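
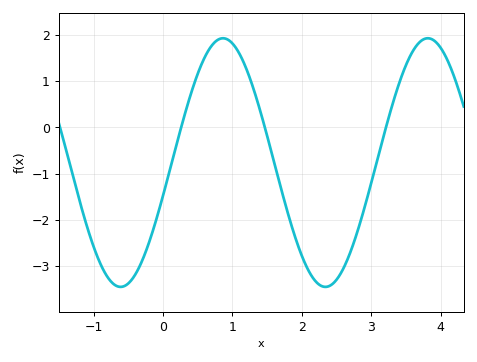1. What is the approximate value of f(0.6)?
1.51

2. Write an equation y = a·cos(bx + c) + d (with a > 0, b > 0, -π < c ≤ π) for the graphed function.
y = 2.69cos(2.13x - 1.84) - 0.76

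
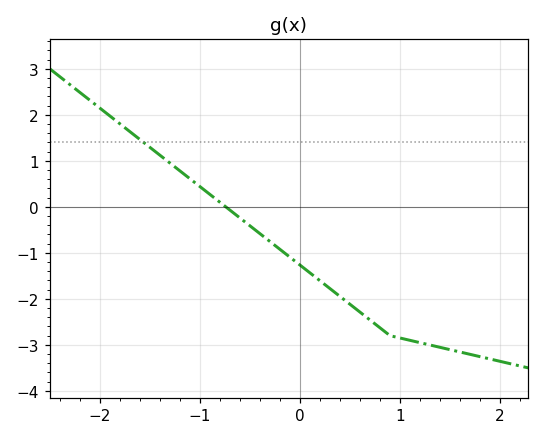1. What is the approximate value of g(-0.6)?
-0.2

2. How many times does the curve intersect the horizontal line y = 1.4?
1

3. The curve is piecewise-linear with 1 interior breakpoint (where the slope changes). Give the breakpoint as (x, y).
(0.9, -2.8)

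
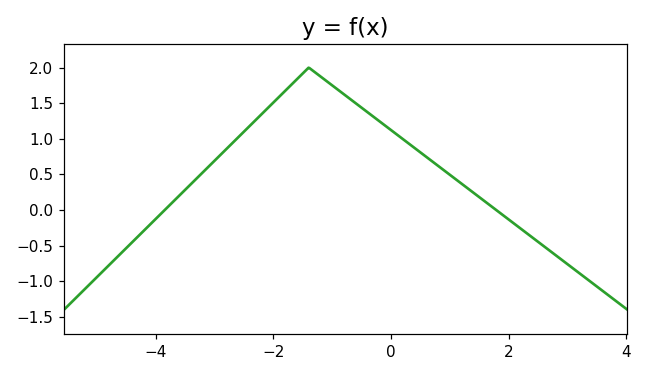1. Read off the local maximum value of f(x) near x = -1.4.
2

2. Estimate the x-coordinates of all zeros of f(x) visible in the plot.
-3.8, 1.8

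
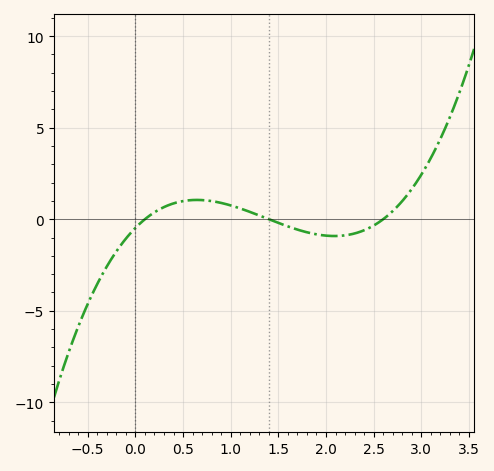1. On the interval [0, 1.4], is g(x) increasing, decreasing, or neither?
neither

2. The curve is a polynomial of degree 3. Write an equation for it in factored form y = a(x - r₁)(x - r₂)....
y = 1.31(x - 0.1)(x - 1.4)(x - 2.6)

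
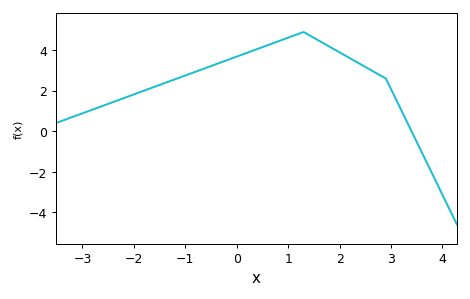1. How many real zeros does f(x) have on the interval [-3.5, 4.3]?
1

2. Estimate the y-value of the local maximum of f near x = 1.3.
4.9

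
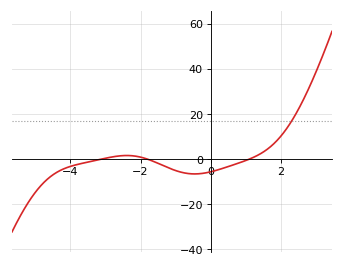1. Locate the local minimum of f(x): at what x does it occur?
-0.454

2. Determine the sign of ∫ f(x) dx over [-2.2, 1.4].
negative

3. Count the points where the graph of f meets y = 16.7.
1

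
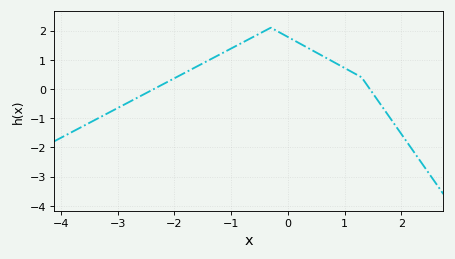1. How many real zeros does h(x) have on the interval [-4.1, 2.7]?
2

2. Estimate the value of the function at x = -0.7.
1.69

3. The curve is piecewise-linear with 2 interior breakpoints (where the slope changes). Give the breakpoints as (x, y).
(-0.3, 2.1); (1.3, 0.4)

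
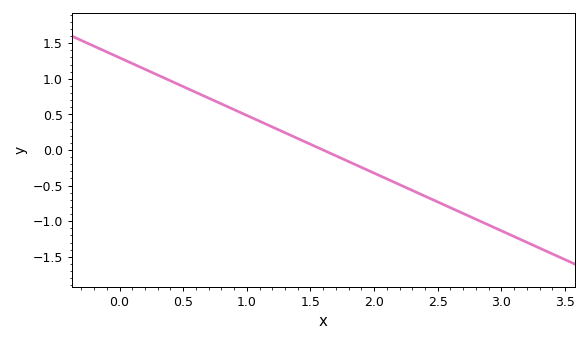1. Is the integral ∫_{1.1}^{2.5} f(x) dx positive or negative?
negative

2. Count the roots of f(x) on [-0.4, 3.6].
1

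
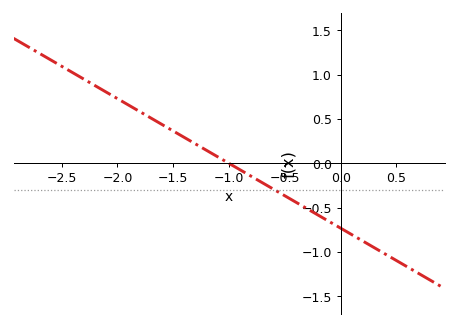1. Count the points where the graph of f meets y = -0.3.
1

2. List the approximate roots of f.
-1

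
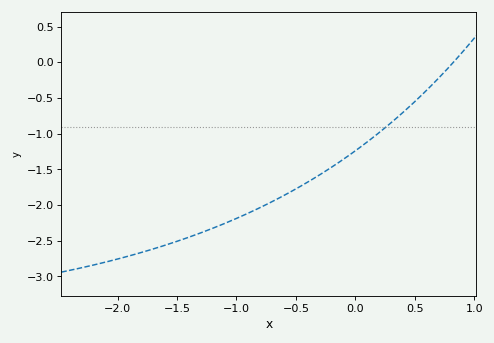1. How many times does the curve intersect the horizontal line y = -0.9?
1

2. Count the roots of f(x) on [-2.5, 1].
1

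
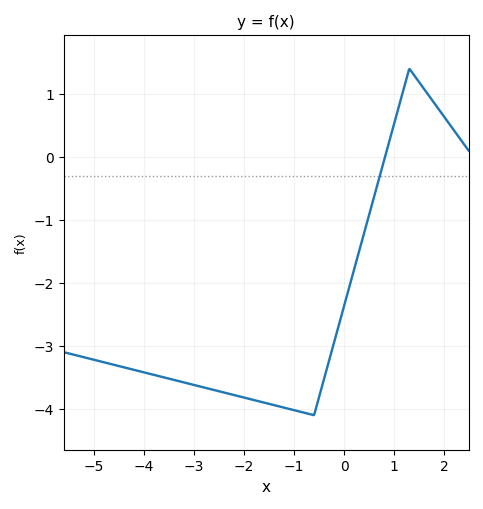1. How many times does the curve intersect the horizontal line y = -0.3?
1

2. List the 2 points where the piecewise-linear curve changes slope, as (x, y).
(-0.6, -4.1); (1.3, 1.4)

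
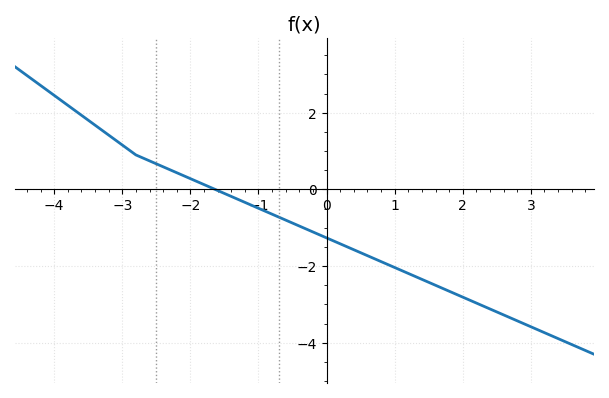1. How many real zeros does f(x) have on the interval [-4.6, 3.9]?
1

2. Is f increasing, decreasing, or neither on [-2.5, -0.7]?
decreasing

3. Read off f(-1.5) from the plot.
-0.1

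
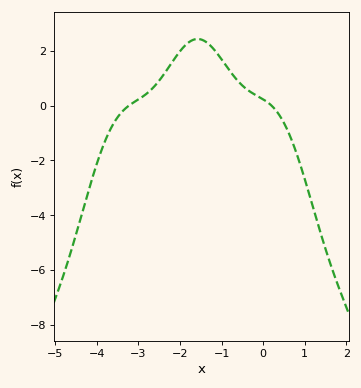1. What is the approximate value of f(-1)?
1.69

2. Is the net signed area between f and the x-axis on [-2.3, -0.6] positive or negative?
positive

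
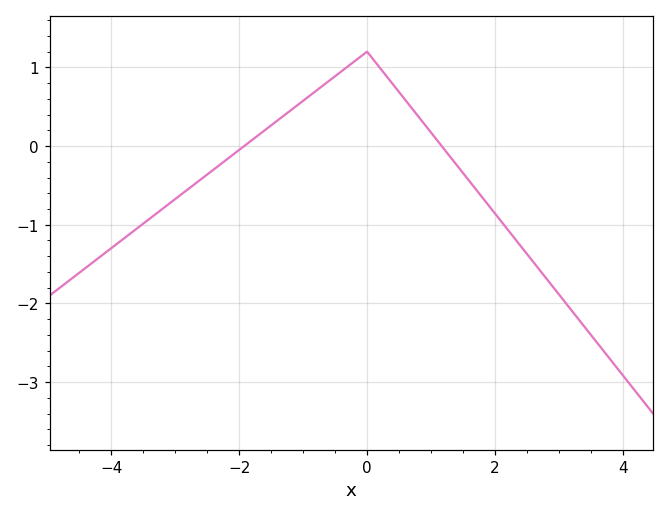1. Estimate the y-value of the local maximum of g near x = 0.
1.2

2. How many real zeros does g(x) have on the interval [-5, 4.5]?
2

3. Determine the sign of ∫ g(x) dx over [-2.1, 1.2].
positive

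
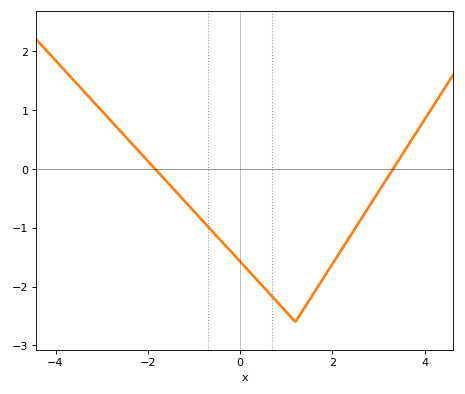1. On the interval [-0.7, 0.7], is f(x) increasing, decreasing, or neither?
decreasing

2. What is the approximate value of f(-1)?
-0.7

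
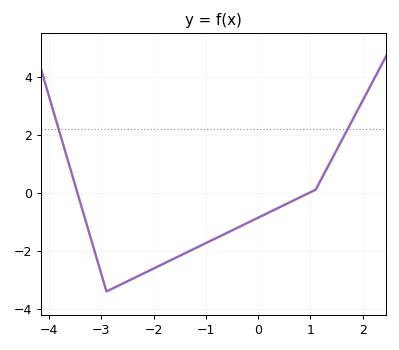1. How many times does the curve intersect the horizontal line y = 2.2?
2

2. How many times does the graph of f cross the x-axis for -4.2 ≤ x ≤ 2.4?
2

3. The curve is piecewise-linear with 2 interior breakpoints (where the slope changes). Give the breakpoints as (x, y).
(-2.9, -3.4); (1.1, 0.1)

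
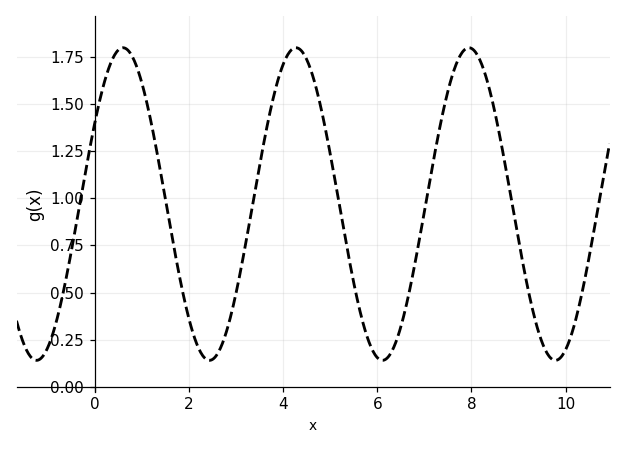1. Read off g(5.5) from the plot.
0.55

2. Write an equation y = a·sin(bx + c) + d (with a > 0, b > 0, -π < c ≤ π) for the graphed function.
y = 0.83sin(1.71x + 0.55) + 0.97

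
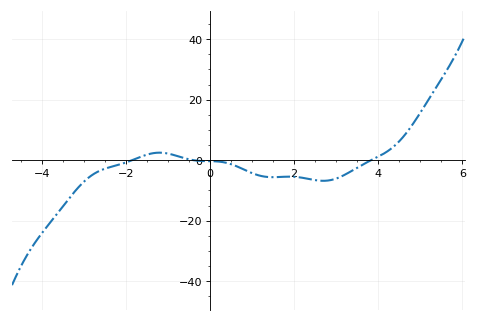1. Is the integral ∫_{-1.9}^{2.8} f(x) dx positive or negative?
negative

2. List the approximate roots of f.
-1.8, -0.4, 3.8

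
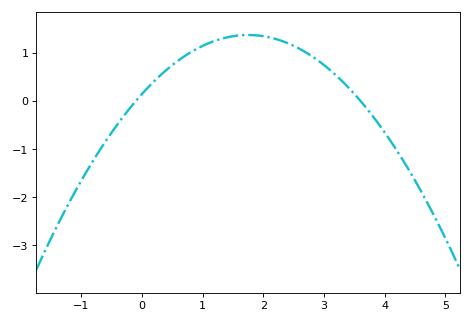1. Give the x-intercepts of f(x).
-0.1, 3.6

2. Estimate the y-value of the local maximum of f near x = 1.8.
1.37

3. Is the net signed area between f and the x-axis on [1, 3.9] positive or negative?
positive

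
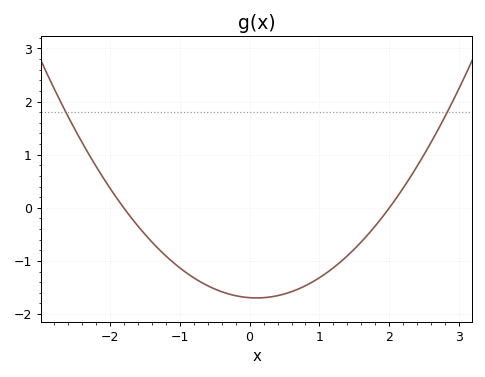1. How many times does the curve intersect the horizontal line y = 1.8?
2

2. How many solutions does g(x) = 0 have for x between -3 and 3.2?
2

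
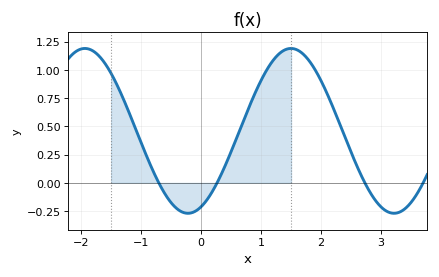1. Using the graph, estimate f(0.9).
0.8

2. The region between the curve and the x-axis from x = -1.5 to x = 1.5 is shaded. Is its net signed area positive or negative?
positive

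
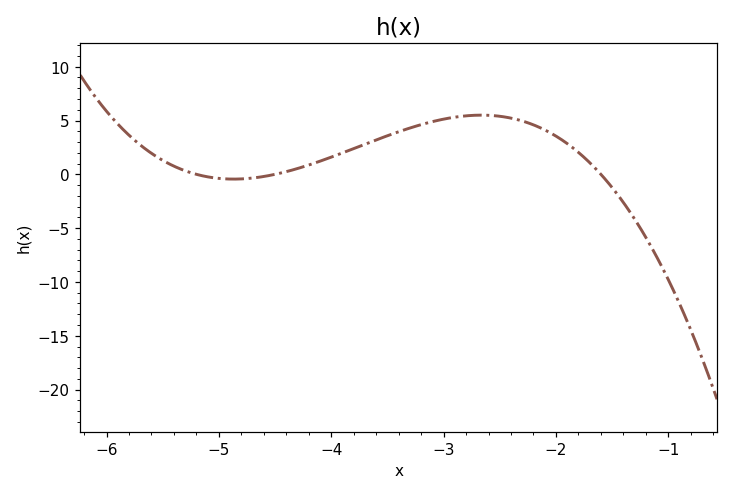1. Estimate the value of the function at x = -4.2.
1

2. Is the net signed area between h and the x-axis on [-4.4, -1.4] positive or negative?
positive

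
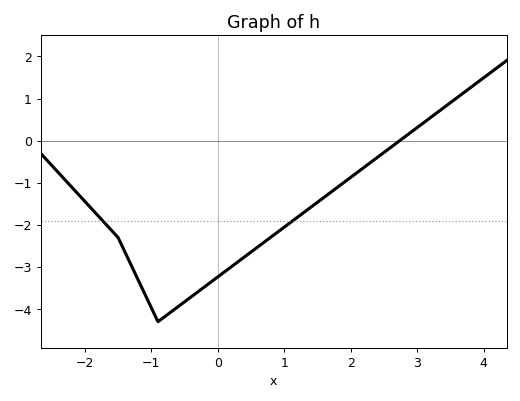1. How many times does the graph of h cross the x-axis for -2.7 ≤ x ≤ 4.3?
1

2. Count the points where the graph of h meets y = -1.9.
2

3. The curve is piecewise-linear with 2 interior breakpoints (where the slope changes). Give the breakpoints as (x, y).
(-1.5, -2.3); (-0.9, -4.3)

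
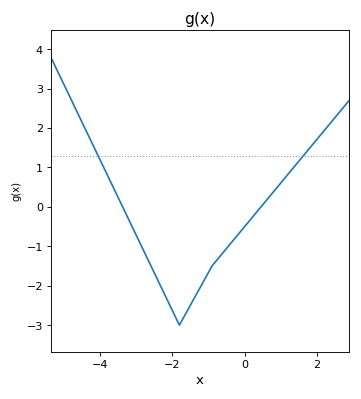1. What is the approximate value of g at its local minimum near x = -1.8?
-3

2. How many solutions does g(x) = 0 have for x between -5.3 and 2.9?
2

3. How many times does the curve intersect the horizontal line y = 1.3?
2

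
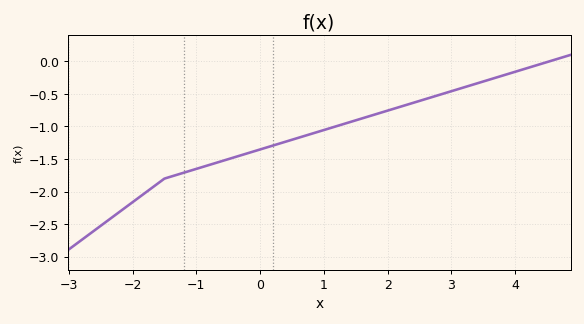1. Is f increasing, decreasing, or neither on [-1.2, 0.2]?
increasing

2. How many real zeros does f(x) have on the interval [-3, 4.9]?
1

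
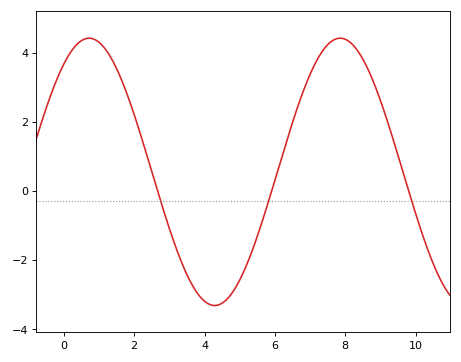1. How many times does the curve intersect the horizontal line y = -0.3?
3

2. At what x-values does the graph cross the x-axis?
2.66, 5.91, 9.8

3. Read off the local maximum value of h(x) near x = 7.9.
4.42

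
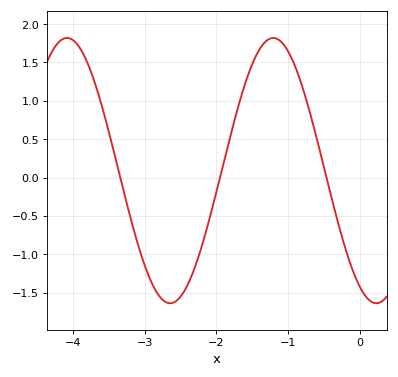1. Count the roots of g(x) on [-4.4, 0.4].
3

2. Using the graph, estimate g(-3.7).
1.25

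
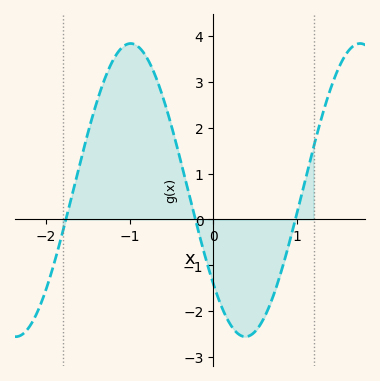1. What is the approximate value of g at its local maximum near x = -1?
3.8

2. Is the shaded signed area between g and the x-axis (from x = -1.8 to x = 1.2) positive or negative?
positive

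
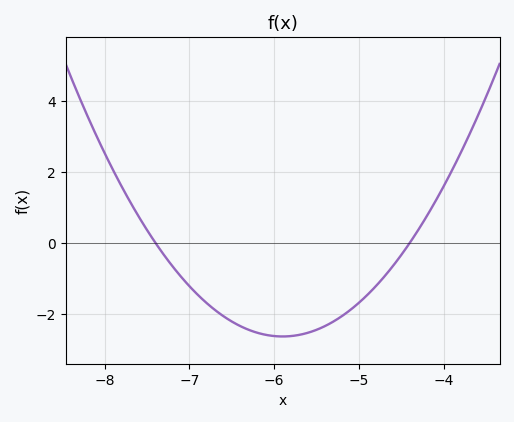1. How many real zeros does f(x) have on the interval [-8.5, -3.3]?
2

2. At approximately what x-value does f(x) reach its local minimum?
-5.9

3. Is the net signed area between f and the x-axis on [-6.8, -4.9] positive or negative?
negative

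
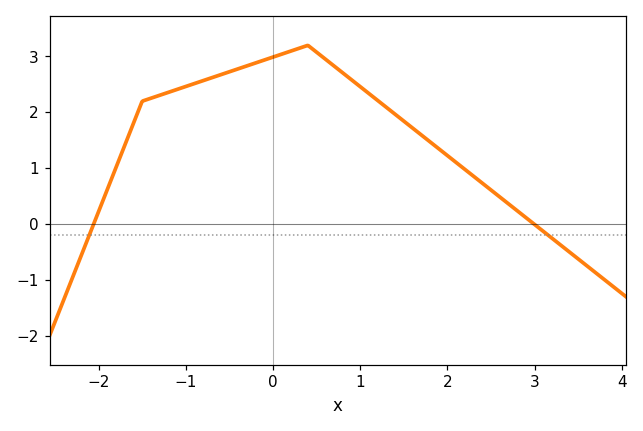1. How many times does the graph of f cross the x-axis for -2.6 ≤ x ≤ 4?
2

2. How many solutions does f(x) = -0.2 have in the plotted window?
2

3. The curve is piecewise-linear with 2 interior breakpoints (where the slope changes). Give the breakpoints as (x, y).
(-1.5, 2.2); (0.4, 3.2)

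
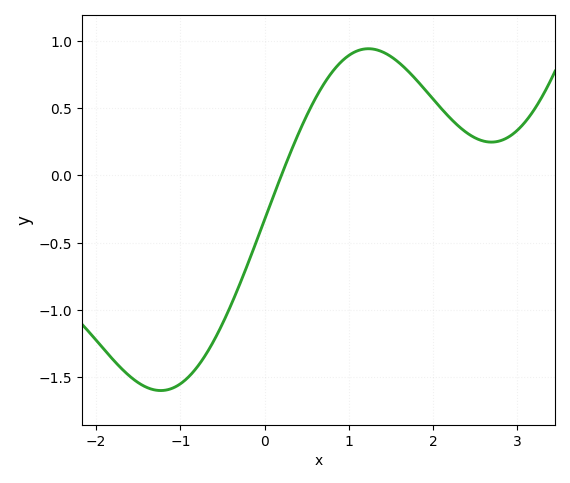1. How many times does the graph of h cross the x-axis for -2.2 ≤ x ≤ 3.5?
1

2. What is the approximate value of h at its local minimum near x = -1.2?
-1.6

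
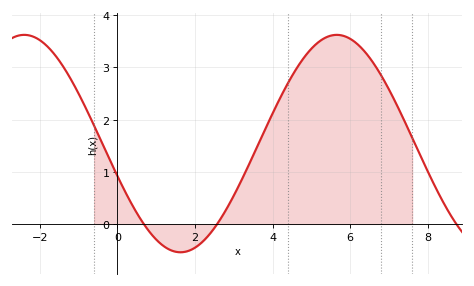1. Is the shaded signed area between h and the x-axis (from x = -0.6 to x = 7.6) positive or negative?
positive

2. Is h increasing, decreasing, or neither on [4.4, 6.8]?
neither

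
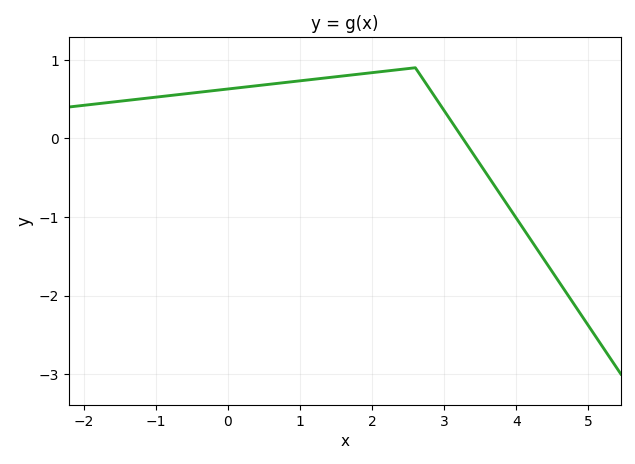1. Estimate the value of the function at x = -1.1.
0.5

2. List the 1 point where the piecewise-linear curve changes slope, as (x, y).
(2.6, 0.9)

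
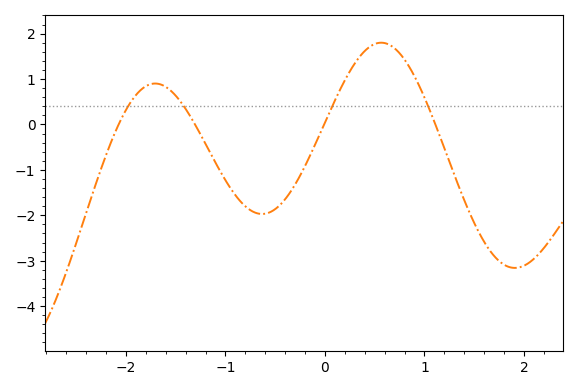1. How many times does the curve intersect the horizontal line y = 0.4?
4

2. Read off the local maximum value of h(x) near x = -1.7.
0.901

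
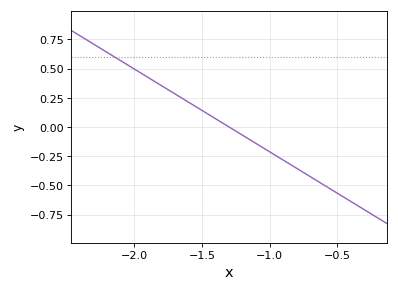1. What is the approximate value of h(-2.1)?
0.56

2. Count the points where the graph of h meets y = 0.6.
1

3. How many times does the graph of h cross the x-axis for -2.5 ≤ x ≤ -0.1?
1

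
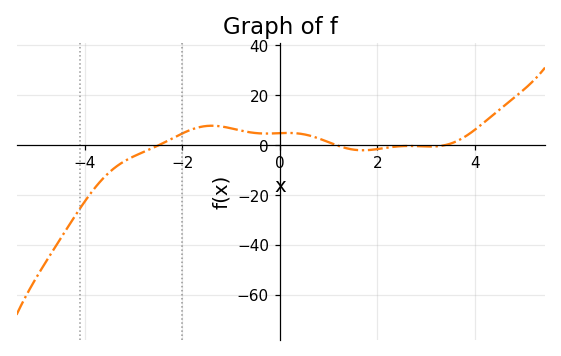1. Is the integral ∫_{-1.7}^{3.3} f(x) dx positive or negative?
positive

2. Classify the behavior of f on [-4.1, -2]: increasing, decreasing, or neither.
increasing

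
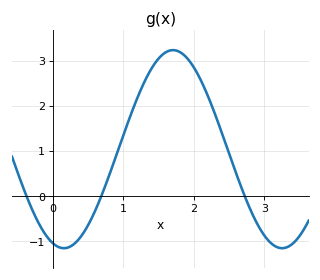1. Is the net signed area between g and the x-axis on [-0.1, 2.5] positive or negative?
positive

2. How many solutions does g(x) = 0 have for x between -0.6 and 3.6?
3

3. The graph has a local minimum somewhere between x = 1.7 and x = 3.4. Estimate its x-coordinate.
3.25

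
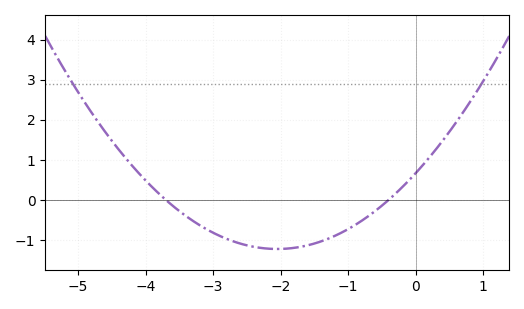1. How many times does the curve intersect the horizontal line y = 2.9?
2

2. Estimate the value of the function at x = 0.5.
1.7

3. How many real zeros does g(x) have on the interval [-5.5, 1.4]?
2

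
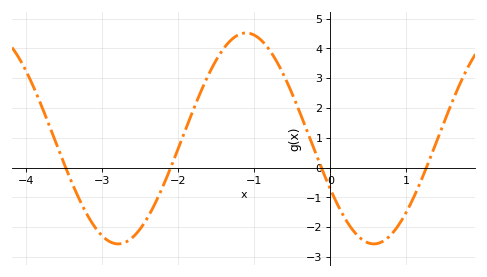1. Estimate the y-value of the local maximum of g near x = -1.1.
4.52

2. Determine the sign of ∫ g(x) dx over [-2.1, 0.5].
positive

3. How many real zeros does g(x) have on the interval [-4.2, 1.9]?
4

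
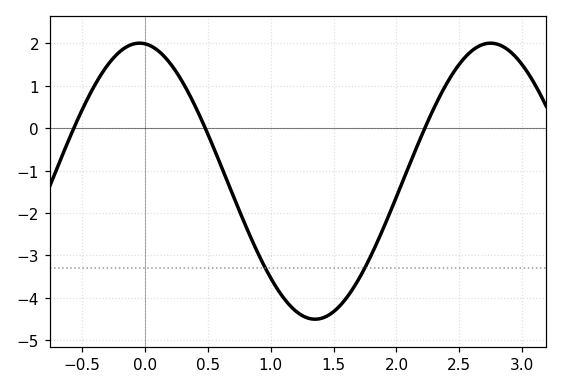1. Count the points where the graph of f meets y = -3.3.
2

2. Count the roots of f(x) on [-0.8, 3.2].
3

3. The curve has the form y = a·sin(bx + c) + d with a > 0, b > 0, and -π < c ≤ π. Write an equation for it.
y = 3.25sin(2.2x + 1.7) - 1.25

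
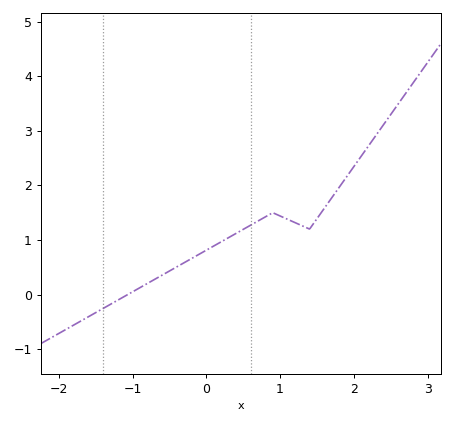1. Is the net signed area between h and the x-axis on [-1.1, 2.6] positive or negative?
positive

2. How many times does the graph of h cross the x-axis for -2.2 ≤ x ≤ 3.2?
1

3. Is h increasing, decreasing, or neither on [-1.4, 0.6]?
increasing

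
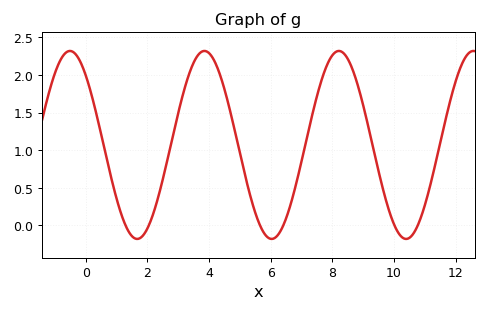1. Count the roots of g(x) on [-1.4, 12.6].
6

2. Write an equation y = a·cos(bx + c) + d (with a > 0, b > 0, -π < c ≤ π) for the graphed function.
y = 1.25cos(1.44x + 0.742) + 1.07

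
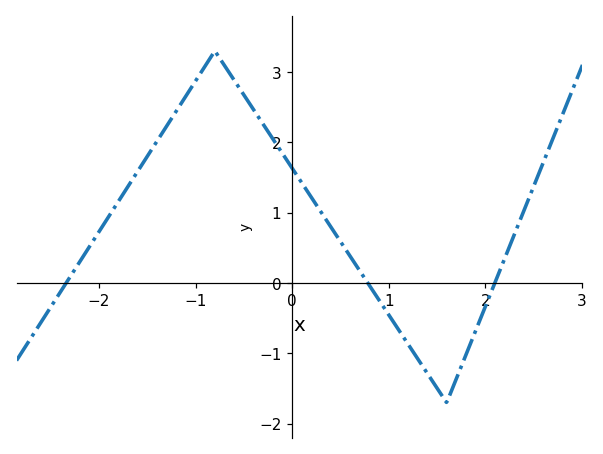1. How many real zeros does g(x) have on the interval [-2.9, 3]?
3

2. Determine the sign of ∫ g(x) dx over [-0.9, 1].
positive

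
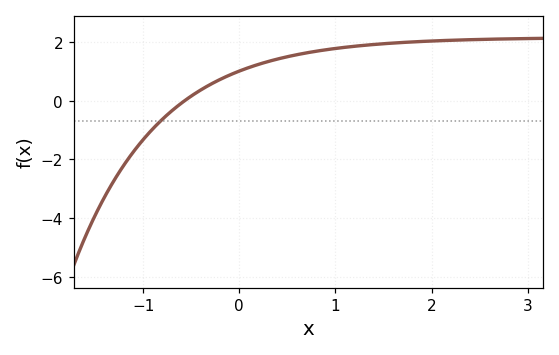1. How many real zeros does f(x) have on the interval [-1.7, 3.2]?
1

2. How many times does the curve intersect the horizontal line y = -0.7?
1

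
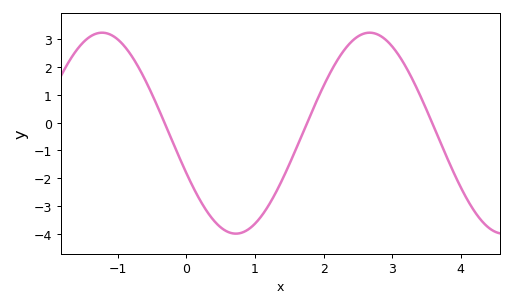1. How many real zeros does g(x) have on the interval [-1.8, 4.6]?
3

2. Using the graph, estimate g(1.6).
-0.937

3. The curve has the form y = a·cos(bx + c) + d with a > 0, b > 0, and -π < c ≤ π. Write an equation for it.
y = 3.61cos(1.61x + 1.98) - 0.38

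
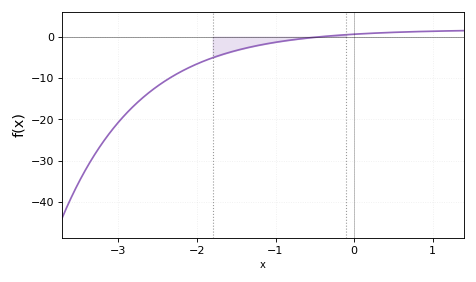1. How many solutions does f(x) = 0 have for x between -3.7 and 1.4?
1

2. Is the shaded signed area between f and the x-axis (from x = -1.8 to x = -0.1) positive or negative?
negative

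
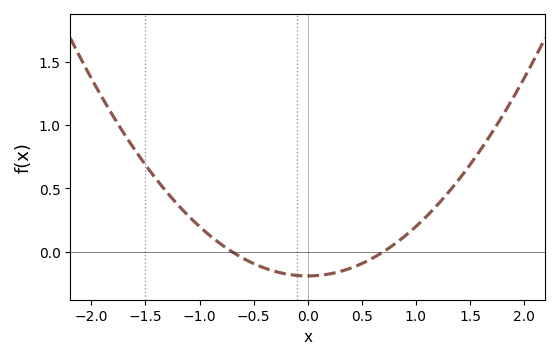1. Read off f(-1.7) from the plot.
0.95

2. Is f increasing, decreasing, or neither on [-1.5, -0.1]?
decreasing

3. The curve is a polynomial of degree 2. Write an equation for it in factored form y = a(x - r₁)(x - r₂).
y = 0.39(x + 0.7)(x - 0.7)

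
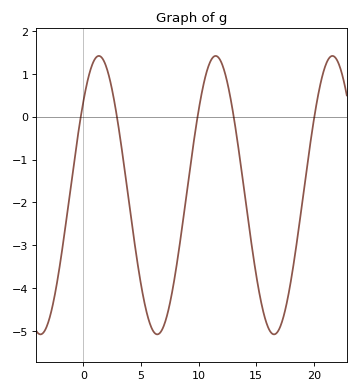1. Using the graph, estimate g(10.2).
0.461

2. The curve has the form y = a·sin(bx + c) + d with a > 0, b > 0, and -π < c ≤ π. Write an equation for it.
y = 3.25sin(0.62x + 0.742) - 1.83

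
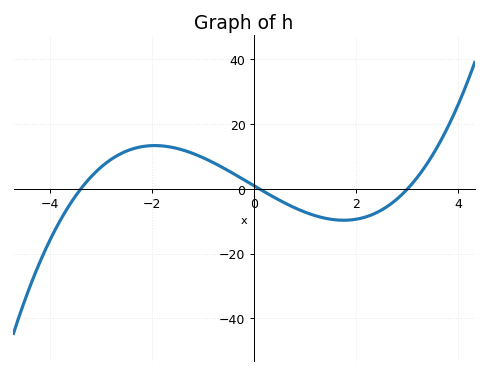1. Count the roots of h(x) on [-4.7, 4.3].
3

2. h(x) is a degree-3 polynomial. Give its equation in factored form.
y = 0.91(x + 3.4)(x - 0.1)(x - 3)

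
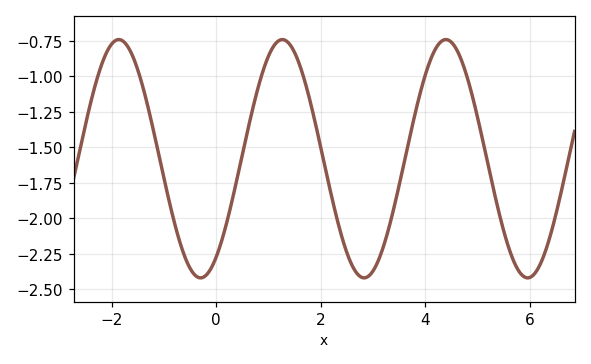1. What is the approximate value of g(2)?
-1.5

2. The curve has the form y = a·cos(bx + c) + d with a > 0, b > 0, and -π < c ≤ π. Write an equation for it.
y = 0.84cos(2.01x - 2.54) - 1.58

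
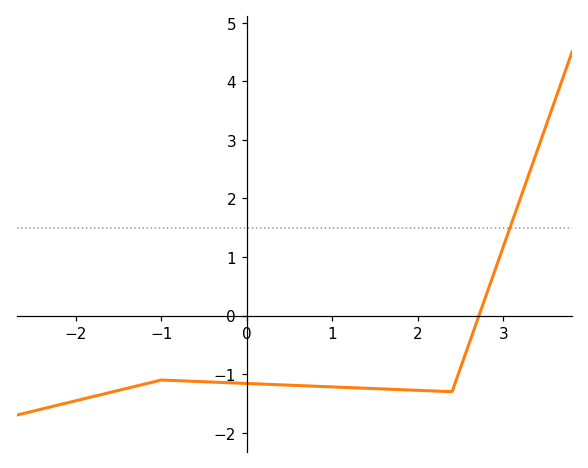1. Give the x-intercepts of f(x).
2.7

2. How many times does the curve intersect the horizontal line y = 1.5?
1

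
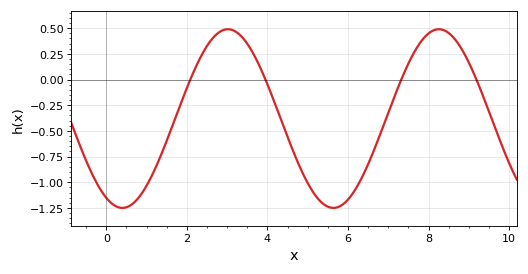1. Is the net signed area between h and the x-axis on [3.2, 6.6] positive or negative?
negative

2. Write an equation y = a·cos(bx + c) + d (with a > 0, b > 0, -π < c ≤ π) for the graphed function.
y = 0.87cos(1.2x + 2.66) - 0.38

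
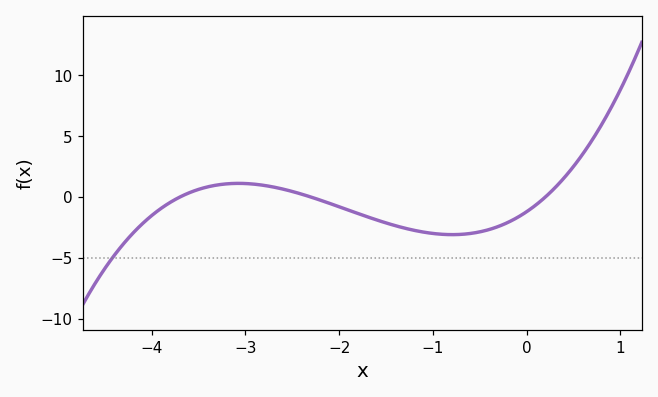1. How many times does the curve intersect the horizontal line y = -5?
1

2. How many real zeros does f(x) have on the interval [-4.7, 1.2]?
3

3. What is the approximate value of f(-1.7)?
-1.62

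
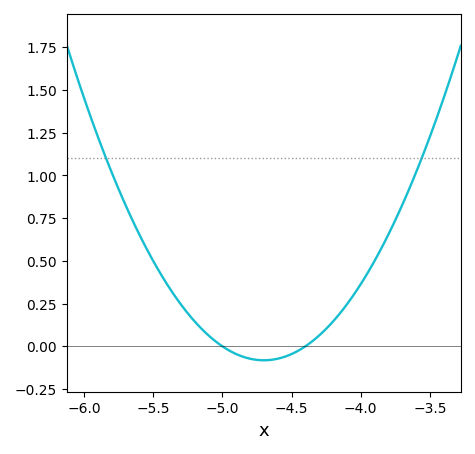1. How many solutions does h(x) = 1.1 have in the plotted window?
2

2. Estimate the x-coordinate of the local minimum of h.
-4.7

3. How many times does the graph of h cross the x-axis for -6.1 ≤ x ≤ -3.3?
2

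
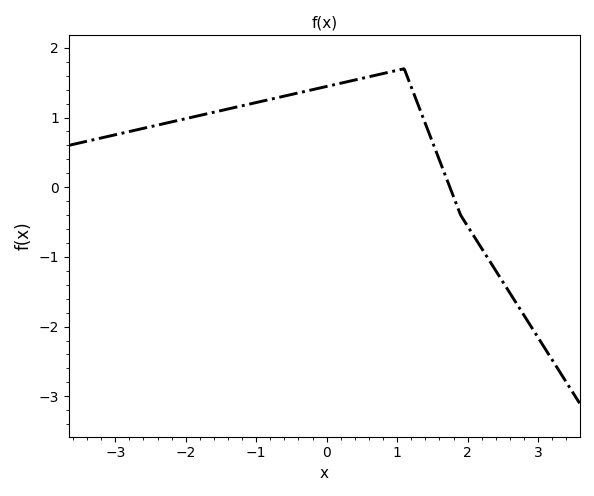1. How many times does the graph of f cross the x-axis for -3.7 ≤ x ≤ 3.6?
1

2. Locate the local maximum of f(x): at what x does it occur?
1.1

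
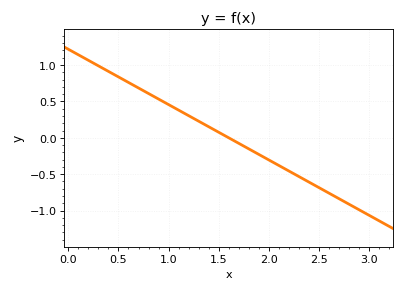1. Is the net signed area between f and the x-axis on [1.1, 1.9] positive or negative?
positive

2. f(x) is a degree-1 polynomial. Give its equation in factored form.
y = -0.76(x - 1.6)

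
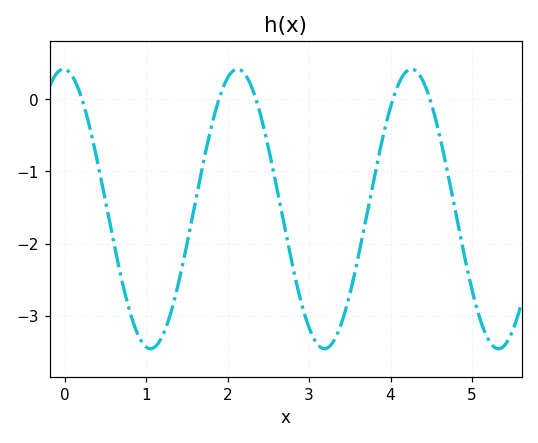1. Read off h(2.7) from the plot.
-1.78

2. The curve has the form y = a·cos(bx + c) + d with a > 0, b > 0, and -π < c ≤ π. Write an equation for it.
y = 1.94cos(2.94x + 0.05) - 1.52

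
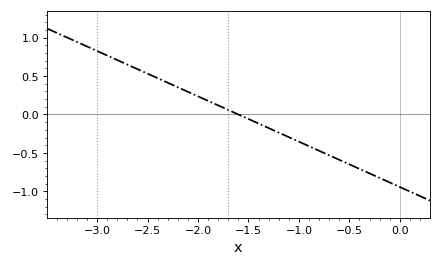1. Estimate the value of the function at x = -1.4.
-0.118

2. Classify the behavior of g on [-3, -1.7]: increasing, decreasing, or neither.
decreasing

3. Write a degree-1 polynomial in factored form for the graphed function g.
y = -0.59(x + 1.6)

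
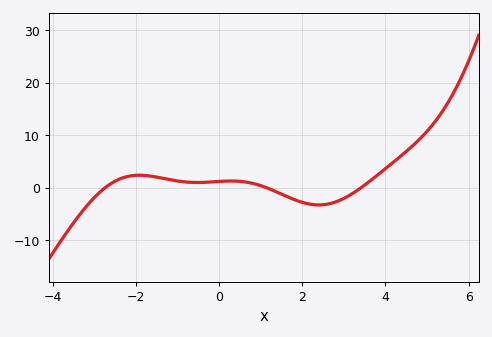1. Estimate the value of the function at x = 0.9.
1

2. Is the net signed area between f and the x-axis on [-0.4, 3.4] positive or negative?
negative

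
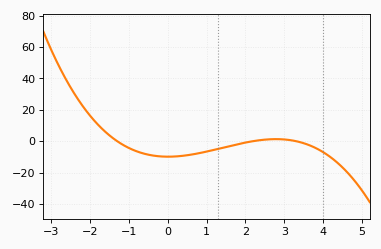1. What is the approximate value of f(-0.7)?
-7.31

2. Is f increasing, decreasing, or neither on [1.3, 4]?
neither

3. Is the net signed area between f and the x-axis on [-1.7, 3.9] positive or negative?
negative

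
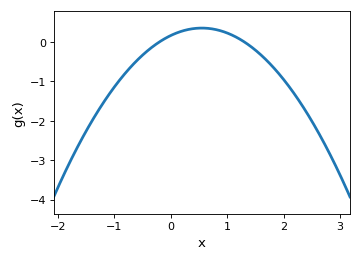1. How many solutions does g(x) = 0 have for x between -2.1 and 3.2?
2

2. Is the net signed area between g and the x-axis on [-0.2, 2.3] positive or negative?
negative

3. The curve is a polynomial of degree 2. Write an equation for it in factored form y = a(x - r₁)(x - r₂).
y = -0.62(x + 0.2)(x - 1.3)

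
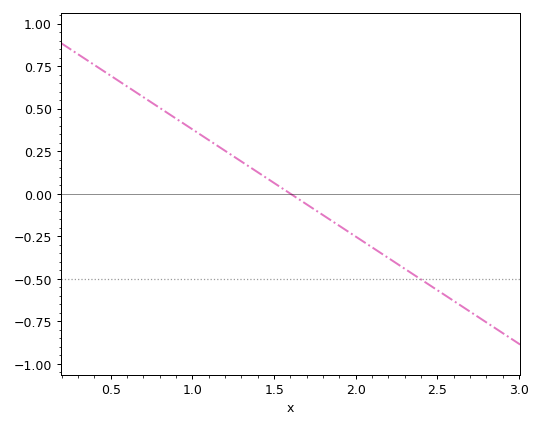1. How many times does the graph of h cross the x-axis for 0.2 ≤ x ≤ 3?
1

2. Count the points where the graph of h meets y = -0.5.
1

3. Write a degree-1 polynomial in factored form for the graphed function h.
y = -0.63(x - 1.6)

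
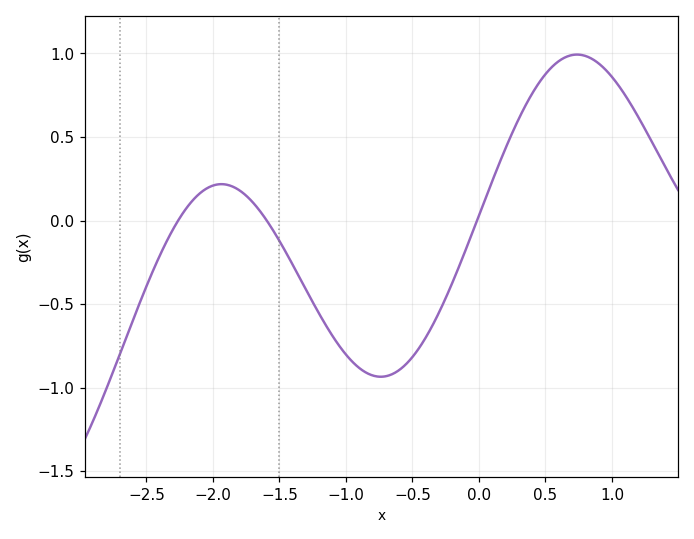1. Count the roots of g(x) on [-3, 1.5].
3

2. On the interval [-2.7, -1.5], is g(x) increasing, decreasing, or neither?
neither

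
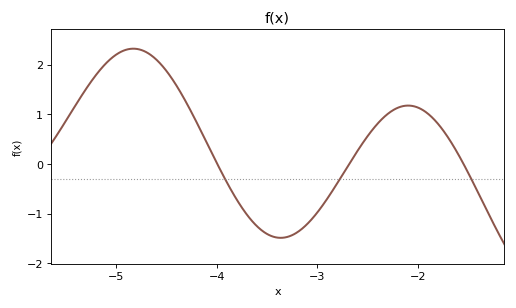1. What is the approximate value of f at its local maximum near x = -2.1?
1.18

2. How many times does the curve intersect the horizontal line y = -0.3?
3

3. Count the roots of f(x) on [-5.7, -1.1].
3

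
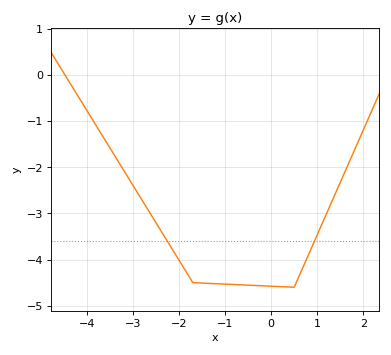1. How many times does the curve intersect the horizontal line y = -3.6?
2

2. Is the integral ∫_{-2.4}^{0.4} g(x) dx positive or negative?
negative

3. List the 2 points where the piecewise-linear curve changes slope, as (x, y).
(-1.7, -4.5); (0.5, -4.6)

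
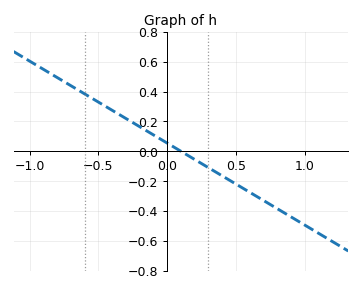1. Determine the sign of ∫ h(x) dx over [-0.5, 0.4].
positive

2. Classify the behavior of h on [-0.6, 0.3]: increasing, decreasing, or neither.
decreasing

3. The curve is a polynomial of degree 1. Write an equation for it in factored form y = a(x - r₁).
y = -0.55(x - 0.1)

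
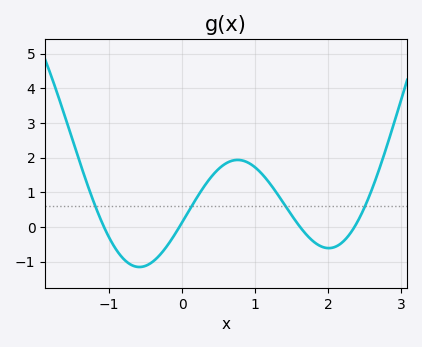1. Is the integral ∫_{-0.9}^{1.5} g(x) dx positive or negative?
positive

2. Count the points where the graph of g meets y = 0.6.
4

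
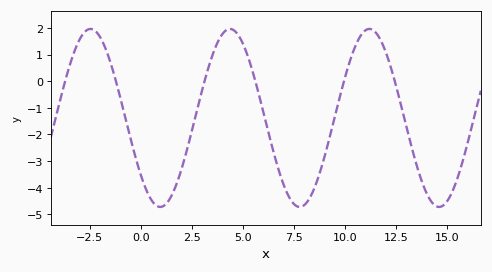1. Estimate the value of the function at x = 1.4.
-4.4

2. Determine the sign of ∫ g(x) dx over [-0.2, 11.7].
negative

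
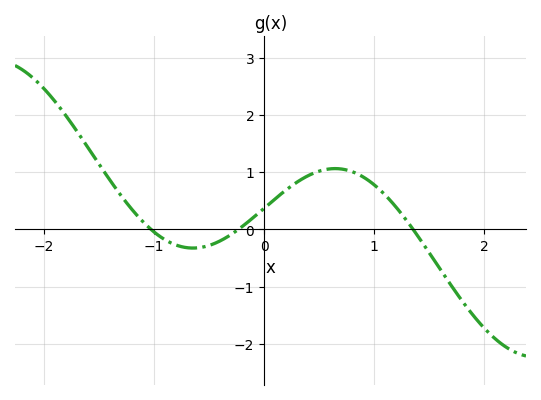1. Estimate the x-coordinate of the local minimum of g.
-0.6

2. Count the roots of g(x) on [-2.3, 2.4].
3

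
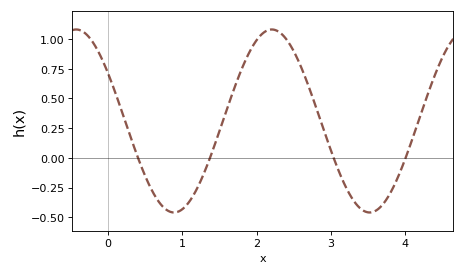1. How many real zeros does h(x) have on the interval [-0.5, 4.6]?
4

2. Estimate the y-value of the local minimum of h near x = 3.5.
-0.46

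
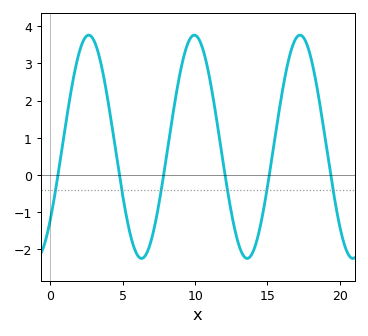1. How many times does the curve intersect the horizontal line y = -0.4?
6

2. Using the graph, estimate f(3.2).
3.42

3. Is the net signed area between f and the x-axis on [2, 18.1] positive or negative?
positive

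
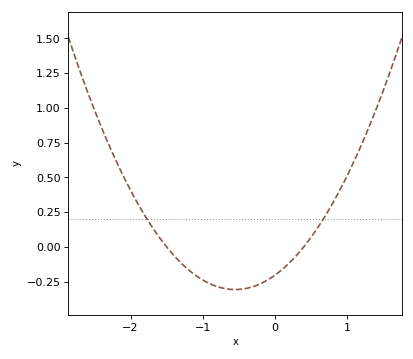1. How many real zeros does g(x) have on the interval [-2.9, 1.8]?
2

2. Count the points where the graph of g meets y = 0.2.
2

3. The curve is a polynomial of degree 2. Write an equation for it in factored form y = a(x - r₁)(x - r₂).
y = 0.34(x + 1.5)(x - 0.4)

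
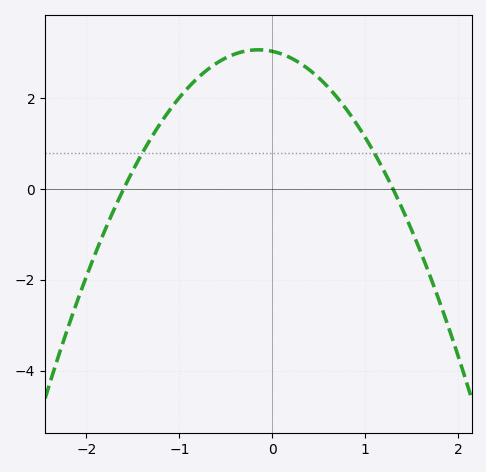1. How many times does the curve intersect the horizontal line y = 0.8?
2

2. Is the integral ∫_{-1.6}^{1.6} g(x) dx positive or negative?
positive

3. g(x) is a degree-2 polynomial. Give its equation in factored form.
y = -1.46(x + 1.6)(x - 1.3)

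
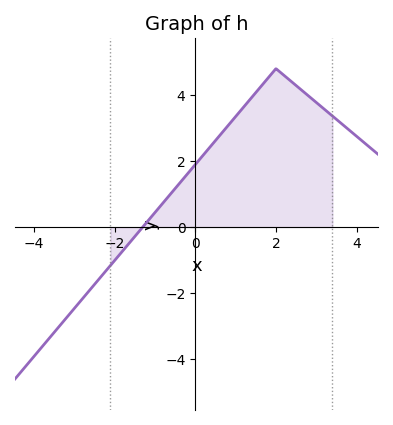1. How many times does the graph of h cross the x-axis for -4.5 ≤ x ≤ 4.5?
1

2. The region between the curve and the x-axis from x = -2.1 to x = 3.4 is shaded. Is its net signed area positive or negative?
positive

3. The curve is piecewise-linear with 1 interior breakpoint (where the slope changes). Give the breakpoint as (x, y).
(2, 4.8)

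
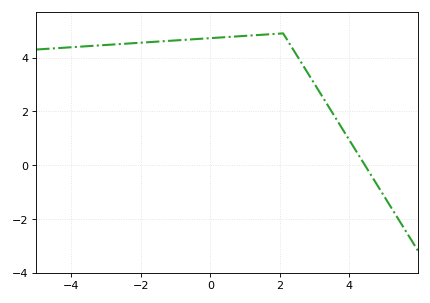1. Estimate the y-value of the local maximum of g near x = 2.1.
4.8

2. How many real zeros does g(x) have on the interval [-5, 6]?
1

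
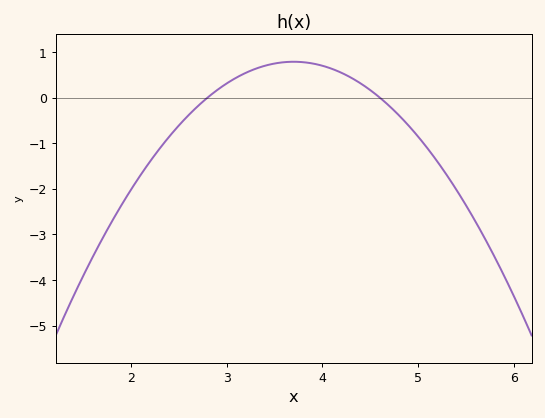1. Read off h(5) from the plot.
-0.854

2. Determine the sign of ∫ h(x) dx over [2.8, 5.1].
positive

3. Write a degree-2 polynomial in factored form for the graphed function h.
y = -0.97(x - 2.8)(x - 4.6)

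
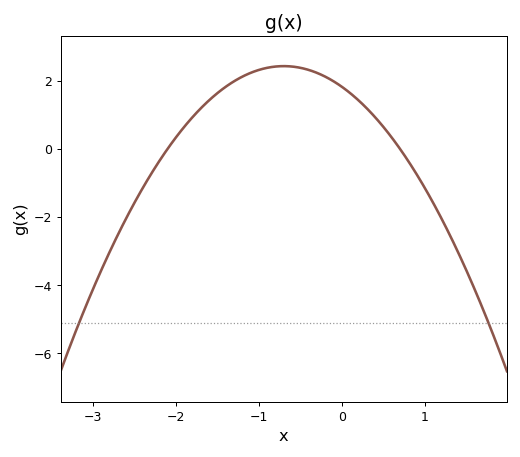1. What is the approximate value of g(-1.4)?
1.82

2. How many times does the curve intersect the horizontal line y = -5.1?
2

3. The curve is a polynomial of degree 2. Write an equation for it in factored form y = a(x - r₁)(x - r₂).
y = -1.24(x + 2.1)(x - 0.7)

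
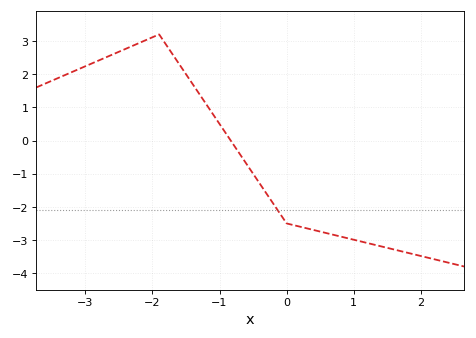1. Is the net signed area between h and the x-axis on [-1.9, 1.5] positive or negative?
negative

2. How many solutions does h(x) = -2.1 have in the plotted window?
1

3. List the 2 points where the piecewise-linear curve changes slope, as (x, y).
(-1.9, 3.2); (0, -2.5)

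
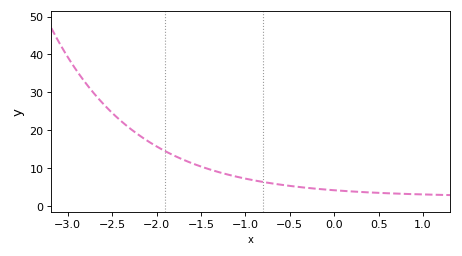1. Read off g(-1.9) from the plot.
14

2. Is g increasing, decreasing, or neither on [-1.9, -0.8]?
decreasing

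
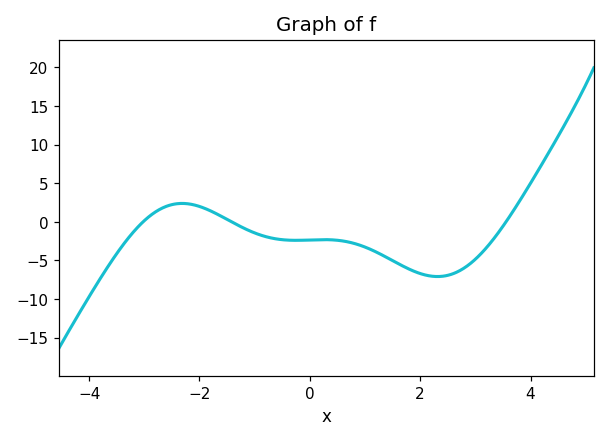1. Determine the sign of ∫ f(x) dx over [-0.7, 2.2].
negative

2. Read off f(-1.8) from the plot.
1.41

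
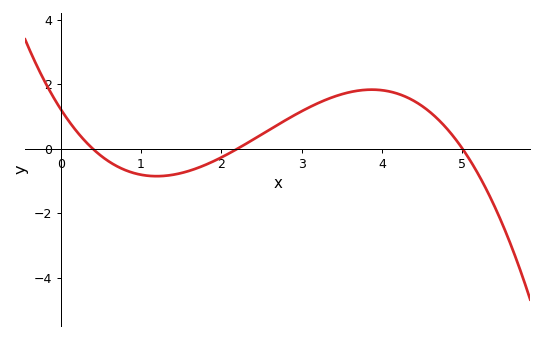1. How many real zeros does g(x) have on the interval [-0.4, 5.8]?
3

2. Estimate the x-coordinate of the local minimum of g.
1.19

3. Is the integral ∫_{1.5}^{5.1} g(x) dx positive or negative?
positive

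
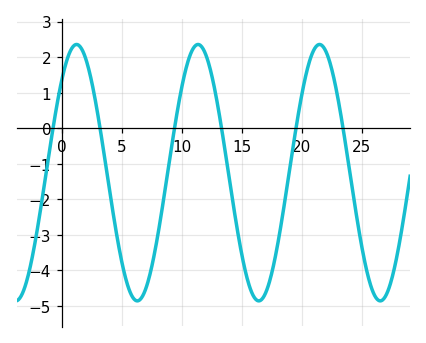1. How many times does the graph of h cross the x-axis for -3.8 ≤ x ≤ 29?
6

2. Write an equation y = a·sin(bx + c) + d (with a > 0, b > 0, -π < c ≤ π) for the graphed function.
y = 3.61sin(0.62x + 0.81) - 1.25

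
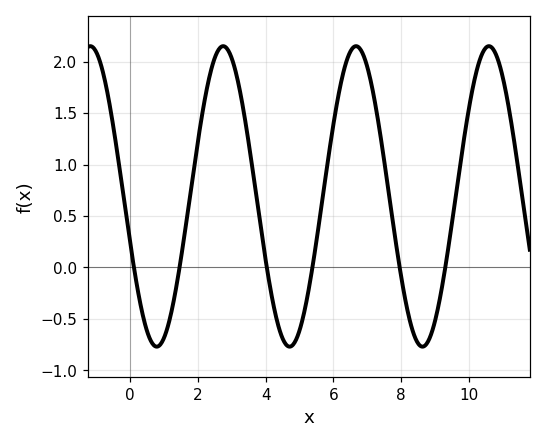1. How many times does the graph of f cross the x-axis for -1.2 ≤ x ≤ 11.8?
6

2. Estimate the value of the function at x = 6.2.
1.75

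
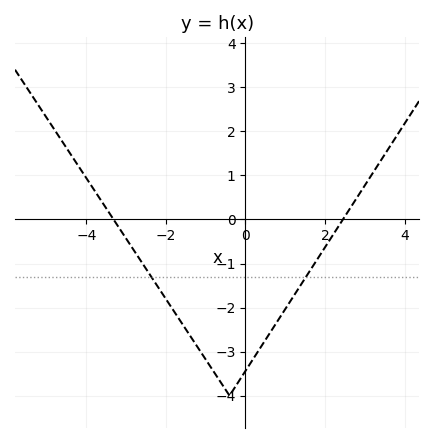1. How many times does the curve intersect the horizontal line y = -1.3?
2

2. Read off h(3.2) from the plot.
1.05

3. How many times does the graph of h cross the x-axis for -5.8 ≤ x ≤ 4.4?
2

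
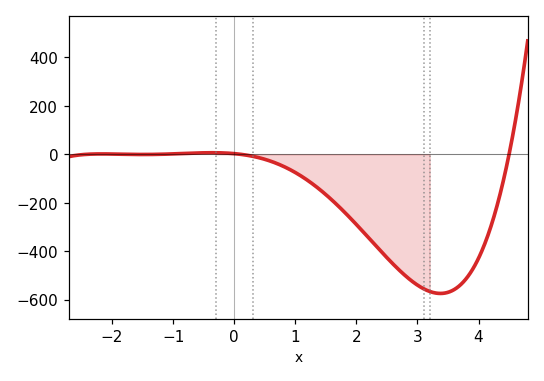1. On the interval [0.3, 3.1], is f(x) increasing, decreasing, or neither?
decreasing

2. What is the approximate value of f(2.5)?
-420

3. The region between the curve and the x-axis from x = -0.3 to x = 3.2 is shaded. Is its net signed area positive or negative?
negative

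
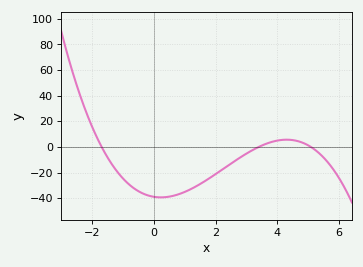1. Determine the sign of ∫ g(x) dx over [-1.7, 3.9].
negative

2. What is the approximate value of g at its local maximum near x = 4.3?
5.7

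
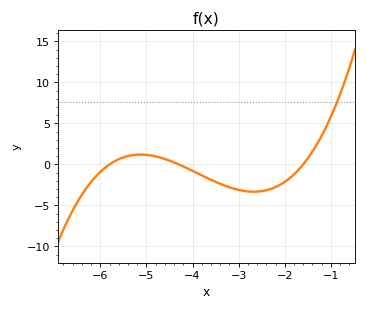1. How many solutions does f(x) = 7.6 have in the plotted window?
1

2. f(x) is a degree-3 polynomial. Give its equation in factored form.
y = 0.61(x + 5.8)(x + 4.3)(x + 1.6)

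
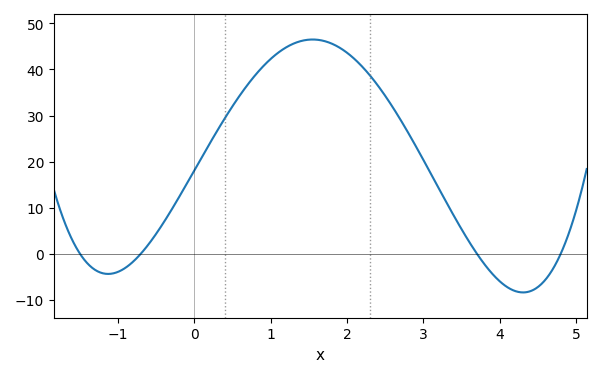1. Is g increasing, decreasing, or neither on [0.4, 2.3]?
neither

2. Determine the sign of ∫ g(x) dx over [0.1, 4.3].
positive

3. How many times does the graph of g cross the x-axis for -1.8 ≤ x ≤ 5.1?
4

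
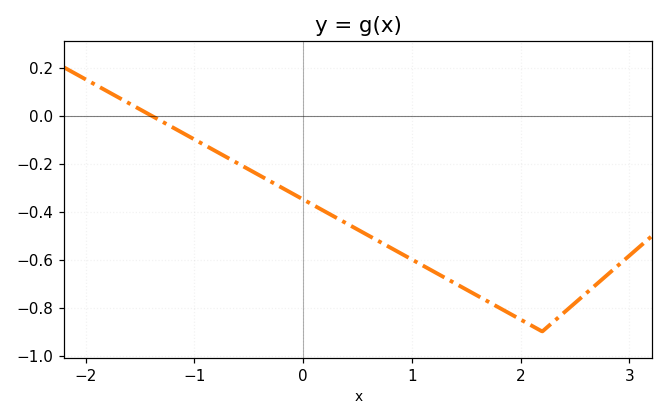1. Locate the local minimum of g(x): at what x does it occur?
2.2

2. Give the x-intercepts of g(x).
-1.4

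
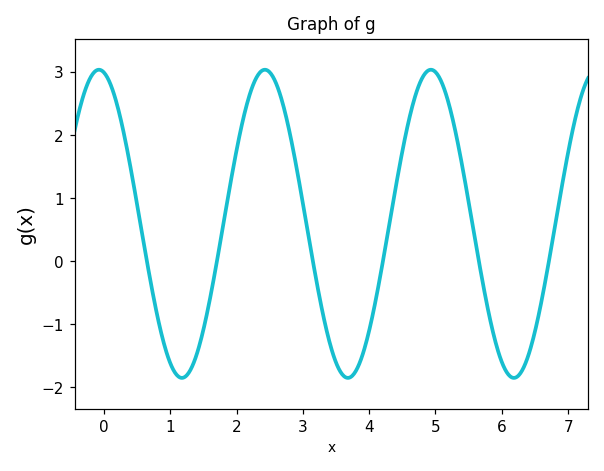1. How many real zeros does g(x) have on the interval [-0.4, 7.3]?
6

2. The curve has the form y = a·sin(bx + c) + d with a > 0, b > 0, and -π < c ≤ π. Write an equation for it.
y = 2.44sin(2.51x + 1.76) + 0.59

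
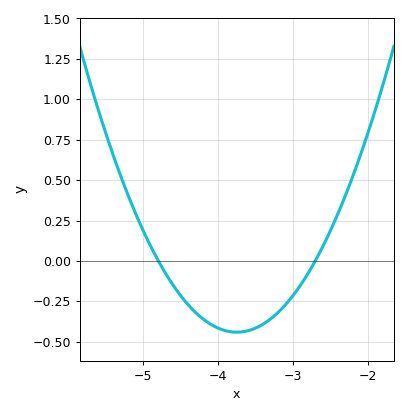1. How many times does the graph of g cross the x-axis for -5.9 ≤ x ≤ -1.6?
2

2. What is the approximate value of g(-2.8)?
-0.1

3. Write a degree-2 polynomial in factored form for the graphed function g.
y = 0.4(x + 4.8)(x + 2.7)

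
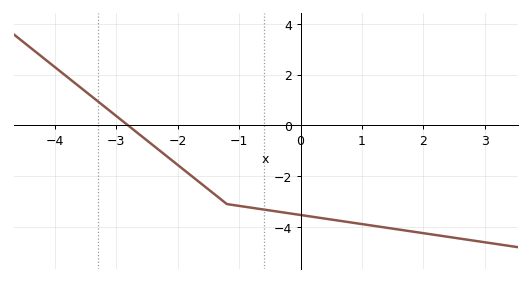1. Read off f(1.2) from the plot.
-3.96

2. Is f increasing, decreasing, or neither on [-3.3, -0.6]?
decreasing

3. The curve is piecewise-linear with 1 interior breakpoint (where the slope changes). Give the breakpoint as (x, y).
(-1.2, -3.1)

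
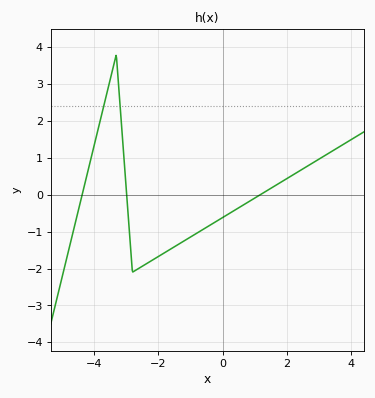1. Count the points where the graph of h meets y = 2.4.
2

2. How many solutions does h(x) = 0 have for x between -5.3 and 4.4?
3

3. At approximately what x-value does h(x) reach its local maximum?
-3.3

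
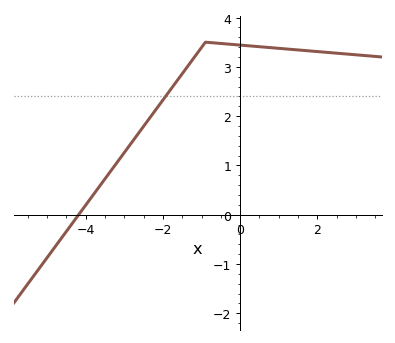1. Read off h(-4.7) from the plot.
-0.6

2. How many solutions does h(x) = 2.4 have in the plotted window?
1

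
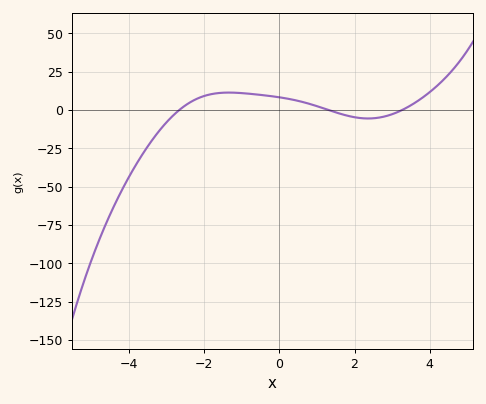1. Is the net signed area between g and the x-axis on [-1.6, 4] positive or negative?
positive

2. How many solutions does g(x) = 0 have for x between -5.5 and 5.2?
3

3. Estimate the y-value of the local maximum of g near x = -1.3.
11.3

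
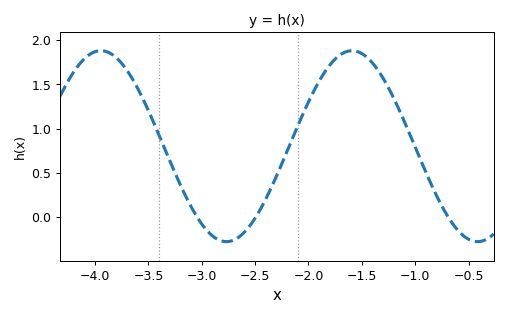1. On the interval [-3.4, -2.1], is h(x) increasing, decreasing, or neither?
neither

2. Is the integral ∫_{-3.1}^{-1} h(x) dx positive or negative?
positive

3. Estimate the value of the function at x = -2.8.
-0.3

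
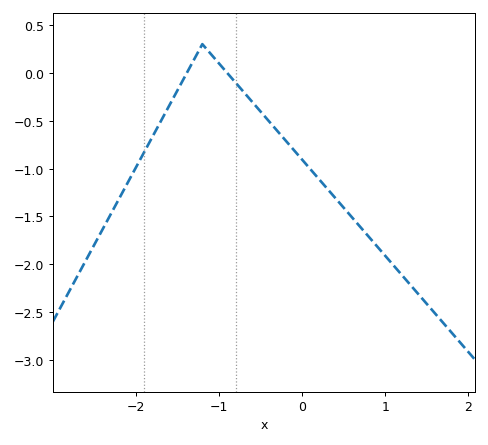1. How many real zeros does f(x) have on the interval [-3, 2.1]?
2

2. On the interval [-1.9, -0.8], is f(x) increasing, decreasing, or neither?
neither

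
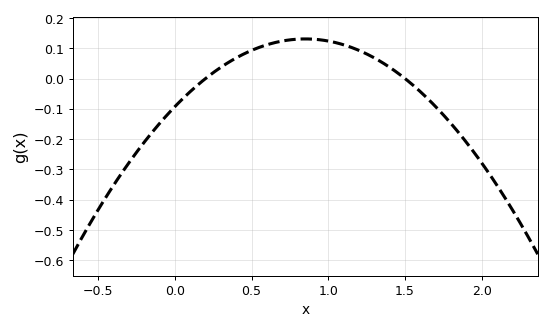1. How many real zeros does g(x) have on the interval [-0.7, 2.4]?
2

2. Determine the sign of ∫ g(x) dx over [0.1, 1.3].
positive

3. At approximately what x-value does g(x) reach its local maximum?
0.85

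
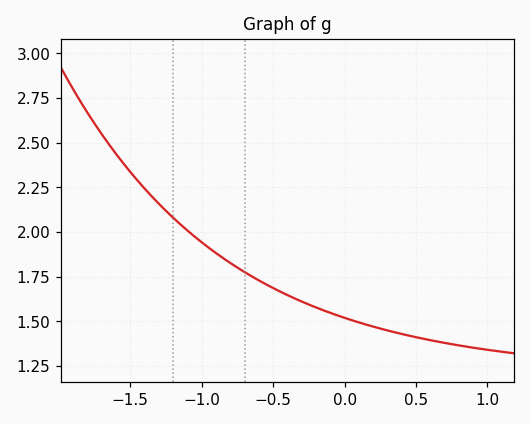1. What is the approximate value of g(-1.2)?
2.08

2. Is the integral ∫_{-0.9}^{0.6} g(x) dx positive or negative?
positive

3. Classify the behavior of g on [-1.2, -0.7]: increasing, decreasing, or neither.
decreasing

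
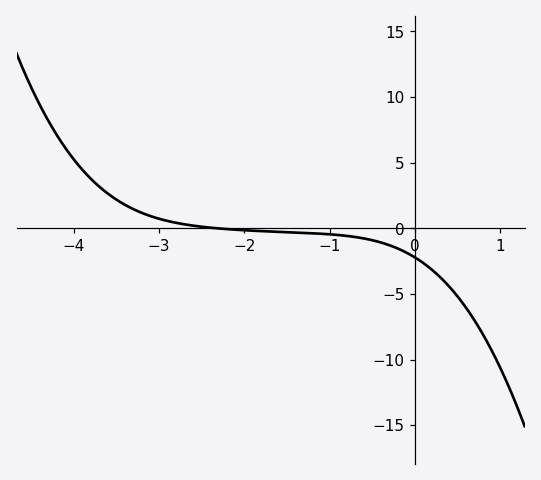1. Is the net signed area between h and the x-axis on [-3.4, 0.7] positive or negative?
negative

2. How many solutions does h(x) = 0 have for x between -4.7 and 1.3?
1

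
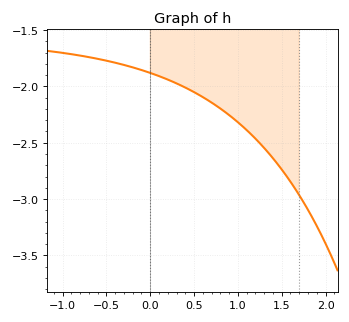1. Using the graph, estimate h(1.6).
-2.85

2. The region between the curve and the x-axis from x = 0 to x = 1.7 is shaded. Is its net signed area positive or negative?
negative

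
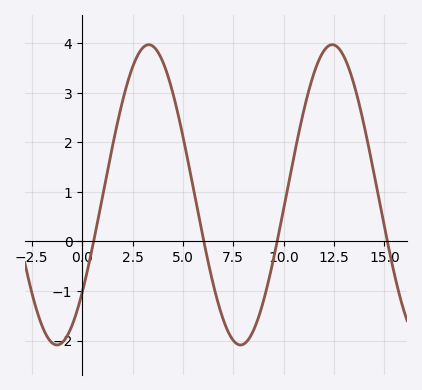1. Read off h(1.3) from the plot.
1.51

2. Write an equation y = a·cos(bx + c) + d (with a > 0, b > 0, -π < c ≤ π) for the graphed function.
y = 3.03cos(0.69x - 2.28) + 0.94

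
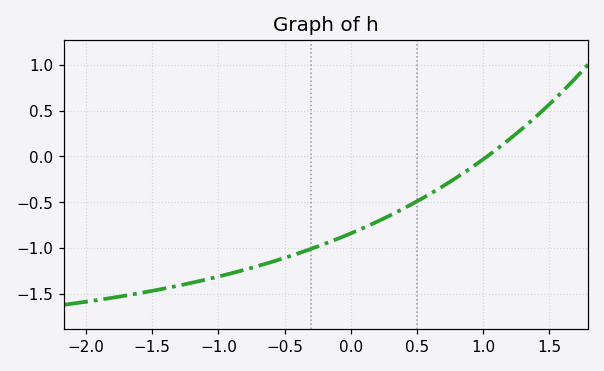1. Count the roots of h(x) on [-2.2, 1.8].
1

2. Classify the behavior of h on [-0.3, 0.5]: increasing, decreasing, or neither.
increasing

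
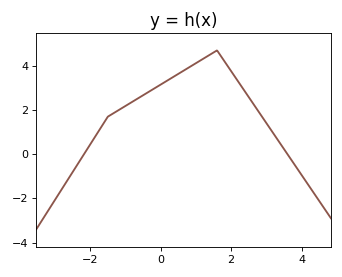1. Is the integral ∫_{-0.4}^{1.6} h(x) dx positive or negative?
positive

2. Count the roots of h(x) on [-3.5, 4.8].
2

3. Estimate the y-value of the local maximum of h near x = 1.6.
4.7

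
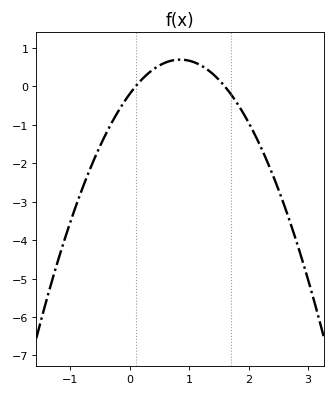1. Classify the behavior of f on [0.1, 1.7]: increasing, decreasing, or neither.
neither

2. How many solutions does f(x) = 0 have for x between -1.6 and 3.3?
2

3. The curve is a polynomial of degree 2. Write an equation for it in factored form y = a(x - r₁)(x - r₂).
y = -1.24(x - 0.1)(x - 1.6)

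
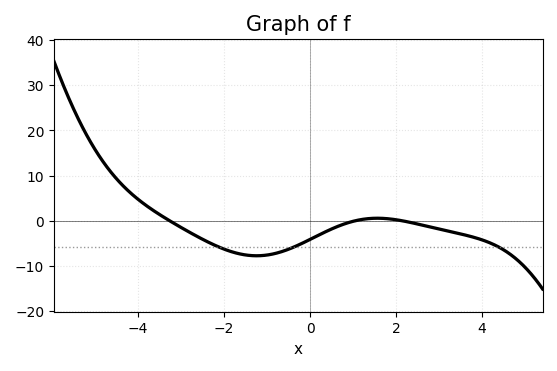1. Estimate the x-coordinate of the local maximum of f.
1.6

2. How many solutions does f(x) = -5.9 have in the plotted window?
3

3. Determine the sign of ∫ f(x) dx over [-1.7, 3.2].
negative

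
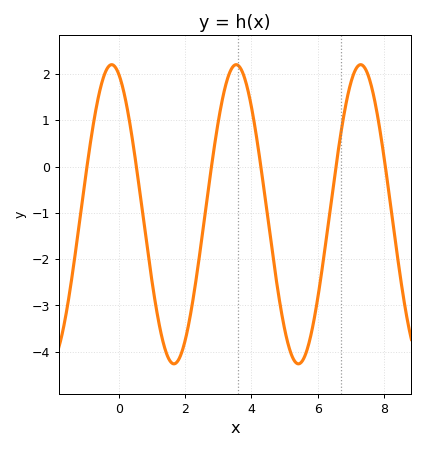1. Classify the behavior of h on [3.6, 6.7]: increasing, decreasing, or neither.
neither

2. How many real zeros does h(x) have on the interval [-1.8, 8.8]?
6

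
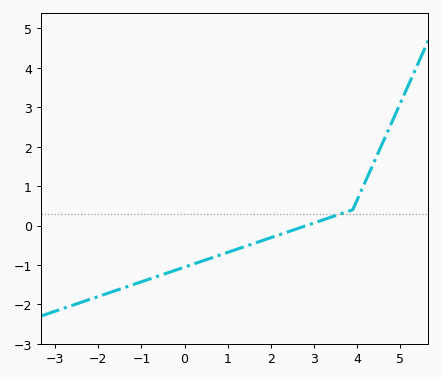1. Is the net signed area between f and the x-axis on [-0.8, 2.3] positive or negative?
negative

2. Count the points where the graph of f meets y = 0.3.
1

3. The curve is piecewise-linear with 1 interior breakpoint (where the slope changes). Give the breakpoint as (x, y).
(3.9, 0.4)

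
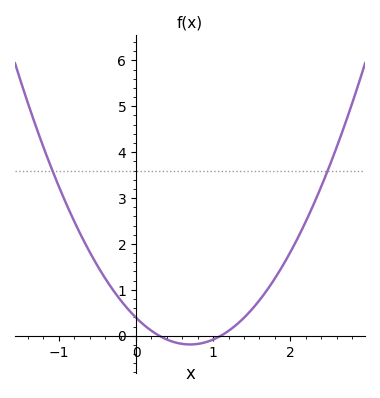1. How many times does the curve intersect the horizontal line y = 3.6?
2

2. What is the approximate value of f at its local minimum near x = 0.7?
-0.2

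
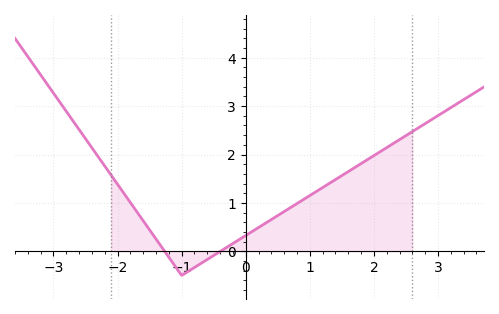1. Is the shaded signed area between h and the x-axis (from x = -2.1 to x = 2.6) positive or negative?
positive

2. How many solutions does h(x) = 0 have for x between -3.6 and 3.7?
2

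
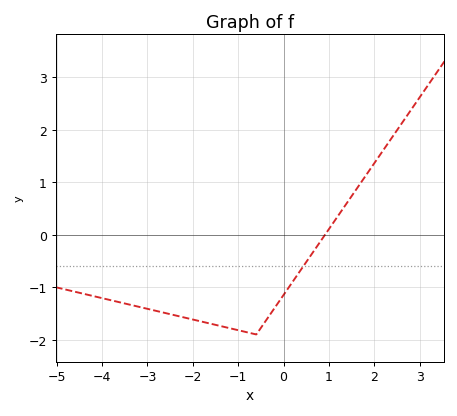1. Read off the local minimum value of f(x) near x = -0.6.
-1.9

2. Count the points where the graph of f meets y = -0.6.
1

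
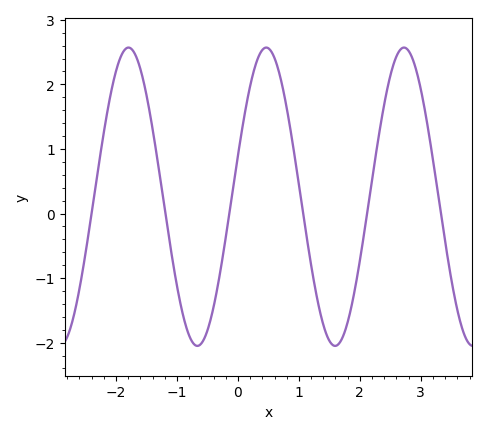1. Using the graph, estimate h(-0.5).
-1.8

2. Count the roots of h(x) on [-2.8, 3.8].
6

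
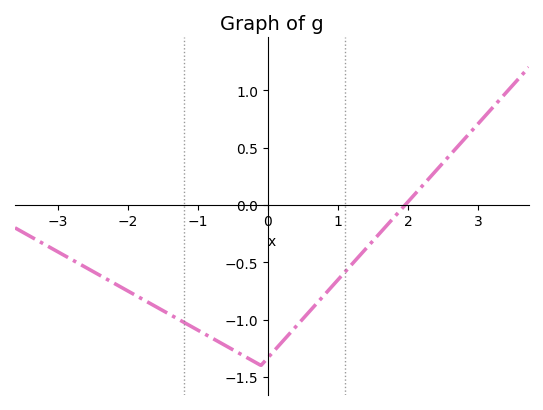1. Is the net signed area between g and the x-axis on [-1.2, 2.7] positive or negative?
negative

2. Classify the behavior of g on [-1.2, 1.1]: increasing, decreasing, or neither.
neither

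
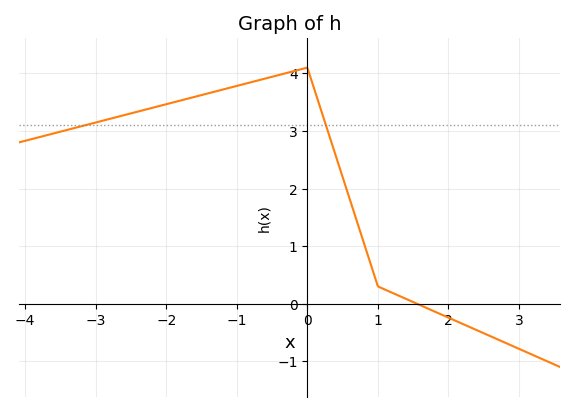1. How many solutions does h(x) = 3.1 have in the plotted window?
2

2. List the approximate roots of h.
1.6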